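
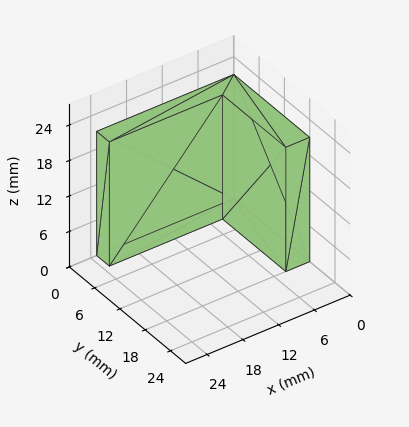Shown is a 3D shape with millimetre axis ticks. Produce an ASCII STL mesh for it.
Reading the render: the shape is an L-shaped prism: outer 23 × 18 mm, arm thicknesses ≈ 3 mm (horizontal) and 4 mm (vertical), extruded 21 mm in z (dimensions read to the nearest mm from the axis ticks). For the STL, each face is triangulated and given an outward normal.

solid part
  facet normal 0.0000 0.0000 -1.0000
    outer loop
      vertex 23.0 3.0 0.0
      vertex 23.0 0.0 0.0
      vertex 0.0 0.0 0.0
    endloop
  endfacet
  facet normal 0.0000 0.0000 -1.0000
    outer loop
      vertex 4.0 3.0 0.0
      vertex 23.0 3.0 0.0
      vertex 0.0 0.0 0.0
    endloop
  endfacet
  facet normal 0.0000 0.0000 -1.0000
    outer loop
      vertex 4.0 18.0 0.0
      vertex 4.0 3.0 0.0
      vertex 0.0 0.0 0.0
    endloop
  endfacet
  facet normal 0.0000 0.0000 -1.0000
    outer loop
      vertex 0.0 18.0 0.0
      vertex 4.0 18.0 0.0
      vertex 0.0 0.0 0.0
    endloop
  endfacet
  facet normal 0.0000 0.0000 1.0000
    outer loop
      vertex 0.0 0.0 21.0
      vertex 23.0 0.0 21.0
      vertex 23.0 3.0 21.0
    endloop
  endfacet
  facet normal 0.0000 0.0000 1.0000
    outer loop
      vertex 0.0 0.0 21.0
      vertex 23.0 3.0 21.0
      vertex 4.0 3.0 21.0
    endloop
  endfacet
  facet normal 0.0000 0.0000 1.0000
    outer loop
      vertex 0.0 0.0 21.0
      vertex 4.0 3.0 21.0
      vertex 4.0 18.0 21.0
    endloop
  endfacet
  facet normal 0.0000 0.0000 1.0000
    outer loop
      vertex 0.0 0.0 21.0
      vertex 4.0 18.0 21.0
      vertex 0.0 18.0 21.0
    endloop
  endfacet
  facet normal 0.0000 -1.0000 0.0000
    outer loop
      vertex 0.0 0.0 0.0
      vertex 23.0 0.0 0.0
      vertex 23.0 0.0 21.0
    endloop
  endfacet
  facet normal 0.0000 -1.0000 0.0000
    outer loop
      vertex 0.0 0.0 0.0
      vertex 23.0 0.0 21.0
      vertex 0.0 0.0 21.0
    endloop
  endfacet
  facet normal 1.0000 0.0000 0.0000
    outer loop
      vertex 23.0 0.0 0.0
      vertex 23.0 3.0 0.0
      vertex 23.0 3.0 21.0
    endloop
  endfacet
  facet normal 1.0000 0.0000 0.0000
    outer loop
      vertex 23.0 0.0 0.0
      vertex 23.0 3.0 21.0
      vertex 23.0 0.0 21.0
    endloop
  endfacet
  facet normal 0.0000 1.0000 0.0000
    outer loop
      vertex 23.0 3.0 0.0
      vertex 4.0 3.0 0.0
      vertex 4.0 3.0 21.0
    endloop
  endfacet
  facet normal 0.0000 1.0000 0.0000
    outer loop
      vertex 23.0 3.0 0.0
      vertex 4.0 3.0 21.0
      vertex 23.0 3.0 21.0
    endloop
  endfacet
  facet normal 1.0000 0.0000 0.0000
    outer loop
      vertex 4.0 3.0 0.0
      vertex 4.0 18.0 0.0
      vertex 4.0 18.0 21.0
    endloop
  endfacet
  facet normal 1.0000 0.0000 0.0000
    outer loop
      vertex 4.0 3.0 0.0
      vertex 4.0 18.0 21.0
      vertex 4.0 3.0 21.0
    endloop
  endfacet
  facet normal 0.0000 1.0000 0.0000
    outer loop
      vertex 4.0 18.0 0.0
      vertex 0.0 18.0 0.0
      vertex 0.0 18.0 21.0
    endloop
  endfacet
  facet normal 0.0000 1.0000 0.0000
    outer loop
      vertex 4.0 18.0 0.0
      vertex 0.0 18.0 21.0
      vertex 4.0 18.0 21.0
    endloop
  endfacet
  facet normal -1.0000 0.0000 0.0000
    outer loop
      vertex 0.0 18.0 0.0
      vertex 0.0 0.0 0.0
      vertex 0.0 0.0 21.0
    endloop
  endfacet
  facet normal -1.0000 0.0000 0.0000
    outer loop
      vertex 0.0 18.0 0.0
      vertex 0.0 0.0 21.0
      vertex 0.0 18.0 21.0
    endloop
  endfacet
endsolid part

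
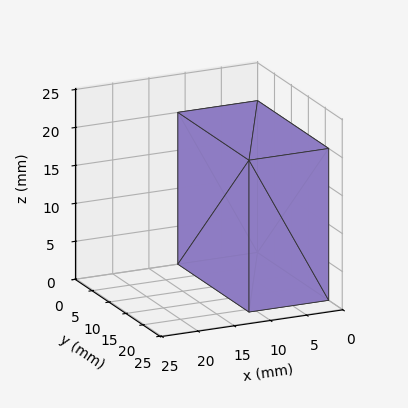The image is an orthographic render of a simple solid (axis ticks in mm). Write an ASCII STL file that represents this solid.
Reading the render: the shape is a rectangular box, roughly 11 × 21 mm footprint and 20 mm tall (dimensions read to the nearest mm from the axis ticks). For the STL, each face is triangulated and given an outward normal.

solid part
  facet normal 0.0000 0.0000 -1.0000
    outer loop
      vertex 11.000 21.000 0.000
      vertex 11.000 0.000 0.000
      vertex 0.000 0.000 0.000
    endloop
  endfacet
  facet normal 0.0000 0.0000 -1.0000
    outer loop
      vertex 0.000 21.000 0.000
      vertex 11.000 21.000 0.000
      vertex 0.000 0.000 0.000
    endloop
  endfacet
  facet normal 0.0000 0.0000 1.0000
    outer loop
      vertex 0.000 0.000 20.000
      vertex 11.000 0.000 20.000
      vertex 11.000 21.000 20.000
    endloop
  endfacet
  facet normal 0.0000 0.0000 1.0000
    outer loop
      vertex 0.000 0.000 20.000
      vertex 11.000 21.000 20.000
      vertex 0.000 21.000 20.000
    endloop
  endfacet
  facet normal 0.0000 -1.0000 0.0000
    outer loop
      vertex 0.000 0.000 0.000
      vertex 11.000 0.000 0.000
      vertex 11.000 0.000 20.000
    endloop
  endfacet
  facet normal 0.0000 -1.0000 0.0000
    outer loop
      vertex 0.000 0.000 0.000
      vertex 11.000 0.000 20.000
      vertex 0.000 0.000 20.000
    endloop
  endfacet
  facet normal 0.0000 1.0000 0.0000
    outer loop
      vertex 11.000 21.000 20.000
      vertex 11.000 21.000 0.000
      vertex 0.000 21.000 0.000
    endloop
  endfacet
  facet normal 0.0000 1.0000 0.0000
    outer loop
      vertex 0.000 21.000 20.000
      vertex 11.000 21.000 20.000
      vertex 0.000 21.000 0.000
    endloop
  endfacet
  facet normal -1.0000 0.0000 0.0000
    outer loop
      vertex 0.000 21.000 20.000
      vertex 0.000 21.000 0.000
      vertex 0.000 0.000 0.000
    endloop
  endfacet
  facet normal -1.0000 0.0000 0.0000
    outer loop
      vertex 0.000 0.000 20.000
      vertex 0.000 21.000 20.000
      vertex 0.000 0.000 0.000
    endloop
  endfacet
  facet normal 1.0000 0.0000 0.0000
    outer loop
      vertex 11.000 0.000 0.000
      vertex 11.000 21.000 0.000
      vertex 11.000 21.000 20.000
    endloop
  endfacet
  facet normal 1.0000 0.0000 0.0000
    outer loop
      vertex 11.000 0.000 0.000
      vertex 11.000 21.000 20.000
      vertex 11.000 0.000 20.000
    endloop
  endfacet
endsolid part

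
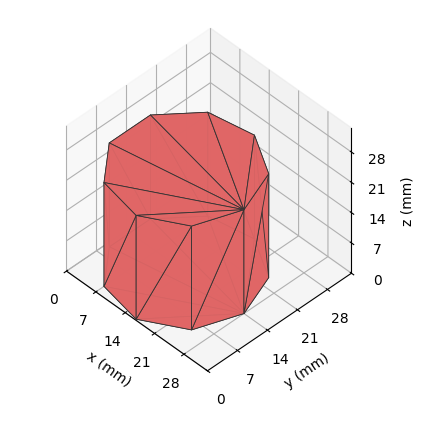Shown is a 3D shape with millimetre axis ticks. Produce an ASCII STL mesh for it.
Reading the render: the shape is a regular 9-sided prism (a cylinder approximated with 9 flat sides), circumscribed radius ≈ 14 mm, height ≈ 24 mm (dimensions read to the nearest mm from the axis ticks). For the STL, each face is triangulated and given an outward normal.

solid part
  facet normal 0.0000 0.0000 -1.0000
    outer loop
      vertex 16.4 27.8 0.0
      vertex 24.7 23.0 0.0
      vertex 28.0 14.0 0.0
    endloop
  endfacet
  facet normal 0.0000 0.0000 -1.0000
    outer loop
      vertex 7.0 26.1 0.0
      vertex 16.4 27.8 0.0
      vertex 28.0 14.0 0.0
    endloop
  endfacet
  facet normal 0.0000 0.0000 -1.0000
    outer loop
      vertex 0.8 18.8 0.0
      vertex 7.0 26.1 0.0
      vertex 28.0 14.0 0.0
    endloop
  endfacet
  facet normal 0.0000 0.0000 -1.0000
    outer loop
      vertex 0.8 9.2 0.0
      vertex 0.8 18.8 0.0
      vertex 28.0 14.0 0.0
    endloop
  endfacet
  facet normal 0.0000 0.0000 -1.0000
    outer loop
      vertex 7.0 1.9 0.0
      vertex 0.8 9.2 0.0
      vertex 28.0 14.0 0.0
    endloop
  endfacet
  facet normal 0.0000 0.0000 -1.0000
    outer loop
      vertex 16.4 0.2 0.0
      vertex 7.0 1.9 0.0
      vertex 28.0 14.0 0.0
    endloop
  endfacet
  facet normal 0.0000 0.0000 -1.0000
    outer loop
      vertex 24.7 5.0 0.0
      vertex 16.4 0.2 0.0
      vertex 28.0 14.0 0.0
    endloop
  endfacet
  facet normal 0.0000 0.0000 1.0000
    outer loop
      vertex 28.0 14.0 24.0
      vertex 24.7 23.0 24.0
      vertex 16.4 27.8 24.0
    endloop
  endfacet
  facet normal 0.0000 0.0000 1.0000
    outer loop
      vertex 28.0 14.0 24.0
      vertex 16.4 27.8 24.0
      vertex 7.0 26.1 24.0
    endloop
  endfacet
  facet normal 0.0000 0.0000 1.0000
    outer loop
      vertex 28.0 14.0 24.0
      vertex 7.0 26.1 24.0
      vertex 0.8 18.8 24.0
    endloop
  endfacet
  facet normal 0.0000 0.0000 1.0000
    outer loop
      vertex 28.0 14.0 24.0
      vertex 0.8 18.8 24.0
      vertex 0.8 9.2 24.0
    endloop
  endfacet
  facet normal 0.0000 0.0000 1.0000
    outer loop
      vertex 28.0 14.0 24.0
      vertex 0.8 9.2 24.0
      vertex 7.0 1.9 24.0
    endloop
  endfacet
  facet normal 0.0000 0.0000 1.0000
    outer loop
      vertex 28.0 14.0 24.0
      vertex 7.0 1.9 24.0
      vertex 16.4 0.2 24.0
    endloop
  endfacet
  facet normal 0.0000 0.0000 1.0000
    outer loop
      vertex 28.0 14.0 24.0
      vertex 16.4 0.2 24.0
      vertex 24.7 5.0 24.0
    endloop
  endfacet
  facet normal 0.9389 0.3443 0.0000
    outer loop
      vertex 28.0 14.0 0.0
      vertex 24.7 23.0 0.0
      vertex 24.7 23.0 24.0
    endloop
  endfacet
  facet normal 0.9389 0.3443 0.0000
    outer loop
      vertex 28.0 14.0 0.0
      vertex 24.7 23.0 24.0
      vertex 28.0 14.0 24.0
    endloop
  endfacet
  facet normal 0.5006 0.8657 0.0000
    outer loop
      vertex 24.7 23.0 0.0
      vertex 16.4 27.8 0.0
      vertex 16.4 27.8 24.0
    endloop
  endfacet
  facet normal 0.5006 0.8657 0.0000
    outer loop
      vertex 24.7 23.0 0.0
      vertex 16.4 27.8 24.0
      vertex 24.7 23.0 24.0
    endloop
  endfacet
  facet normal -0.1780 0.9840 0.0000
    outer loop
      vertex 16.4 27.8 0.0
      vertex 7.0 26.1 0.0
      vertex 7.0 26.1 24.0
    endloop
  endfacet
  facet normal -0.1780 0.9840 0.0000
    outer loop
      vertex 16.4 27.8 0.0
      vertex 7.0 26.1 24.0
      vertex 16.4 27.8 24.0
    endloop
  endfacet
  facet normal -0.7622 0.6473 0.0000
    outer loop
      vertex 7.0 26.1 0.0
      vertex 0.8 18.8 0.0
      vertex 0.8 18.8 24.0
    endloop
  endfacet
  facet normal -0.7622 0.6473 0.0000
    outer loop
      vertex 7.0 26.1 0.0
      vertex 0.8 18.8 24.0
      vertex 7.0 26.1 24.0
    endloop
  endfacet
  facet normal -1.0000 0.0000 0.0000
    outer loop
      vertex 0.8 18.8 0.0
      vertex 0.8 9.2 0.0
      vertex 0.8 9.2 24.0
    endloop
  endfacet
  facet normal -1.0000 0.0000 0.0000
    outer loop
      vertex 0.8 18.8 0.0
      vertex 0.8 9.2 24.0
      vertex 0.8 18.8 24.0
    endloop
  endfacet
  facet normal -0.7622 -0.6473 0.0000
    outer loop
      vertex 0.8 9.2 0.0
      vertex 7.0 1.9 0.0
      vertex 7.0 1.9 24.0
    endloop
  endfacet
  facet normal -0.7622 -0.6473 0.0000
    outer loop
      vertex 0.8 9.2 0.0
      vertex 7.0 1.9 24.0
      vertex 0.8 9.2 24.0
    endloop
  endfacet
  facet normal -0.1780 -0.9840 0.0000
    outer loop
      vertex 7.0 1.9 0.0
      vertex 16.4 0.2 0.0
      vertex 16.4 0.2 24.0
    endloop
  endfacet
  facet normal -0.1780 -0.9840 0.0000
    outer loop
      vertex 7.0 1.9 0.0
      vertex 16.4 0.2 24.0
      vertex 7.0 1.9 24.0
    endloop
  endfacet
  facet normal 0.5006 -0.8657 0.0000
    outer loop
      vertex 16.4 0.2 0.0
      vertex 24.7 5.0 0.0
      vertex 24.7 5.0 24.0
    endloop
  endfacet
  facet normal 0.5006 -0.8657 0.0000
    outer loop
      vertex 16.4 0.2 0.0
      vertex 24.7 5.0 24.0
      vertex 16.4 0.2 24.0
    endloop
  endfacet
  facet normal 0.9389 -0.3443 0.0000
    outer loop
      vertex 24.7 5.0 0.0
      vertex 28.0 14.0 0.0
      vertex 28.0 14.0 24.0
    endloop
  endfacet
  facet normal 0.9389 -0.3443 0.0000
    outer loop
      vertex 24.7 5.0 0.0
      vertex 28.0 14.0 24.0
      vertex 24.7 5.0 24.0
    endloop
  endfacet
endsolid part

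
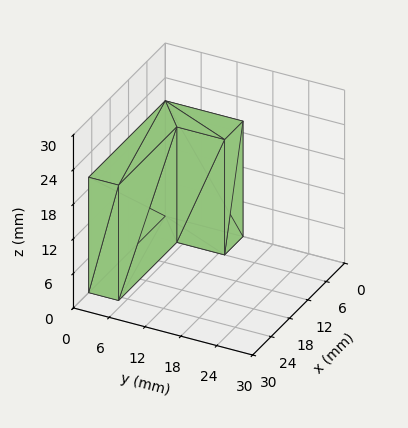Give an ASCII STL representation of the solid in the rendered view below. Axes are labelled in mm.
Reading the render: the shape is an L-shaped prism: outer 25 × 13 mm, arm thicknesses ≈ 5 mm (horizontal) and 6 mm (vertical), extruded 20 mm in z (dimensions read to the nearest mm from the axis ticks). For the STL, each face is triangulated and given an outward normal.

solid part
  facet normal 0.0000 0.0000 -1.0000
    outer loop
      vertex 25.00 5.00 0.00
      vertex 25.00 0.00 0.00
      vertex 0.00 0.00 0.00
    endloop
  endfacet
  facet normal 0.0000 0.0000 -1.0000
    outer loop
      vertex 6.00 5.00 0.00
      vertex 25.00 5.00 0.00
      vertex 0.00 0.00 0.00
    endloop
  endfacet
  facet normal 0.0000 0.0000 -1.0000
    outer loop
      vertex 6.00 13.00 0.00
      vertex 6.00 5.00 0.00
      vertex 0.00 0.00 0.00
    endloop
  endfacet
  facet normal 0.0000 0.0000 -1.0000
    outer loop
      vertex 0.00 13.00 0.00
      vertex 6.00 13.00 0.00
      vertex 0.00 0.00 0.00
    endloop
  endfacet
  facet normal 0.0000 0.0000 1.0000
    outer loop
      vertex 0.00 0.00 20.00
      vertex 25.00 0.00 20.00
      vertex 25.00 5.00 20.00
    endloop
  endfacet
  facet normal 0.0000 0.0000 1.0000
    outer loop
      vertex 0.00 0.00 20.00
      vertex 25.00 5.00 20.00
      vertex 6.00 5.00 20.00
    endloop
  endfacet
  facet normal 0.0000 0.0000 1.0000
    outer loop
      vertex 0.00 0.00 20.00
      vertex 6.00 5.00 20.00
      vertex 6.00 13.00 20.00
    endloop
  endfacet
  facet normal 0.0000 0.0000 1.0000
    outer loop
      vertex 0.00 0.00 20.00
      vertex 6.00 13.00 20.00
      vertex 0.00 13.00 20.00
    endloop
  endfacet
  facet normal 0.0000 -1.0000 0.0000
    outer loop
      vertex 0.00 0.00 0.00
      vertex 25.00 0.00 0.00
      vertex 25.00 0.00 20.00
    endloop
  endfacet
  facet normal 0.0000 -1.0000 0.0000
    outer loop
      vertex 0.00 0.00 0.00
      vertex 25.00 0.00 20.00
      vertex 0.00 0.00 20.00
    endloop
  endfacet
  facet normal 1.0000 0.0000 0.0000
    outer loop
      vertex 25.00 0.00 0.00
      vertex 25.00 5.00 0.00
      vertex 25.00 5.00 20.00
    endloop
  endfacet
  facet normal 1.0000 0.0000 0.0000
    outer loop
      vertex 25.00 0.00 0.00
      vertex 25.00 5.00 20.00
      vertex 25.00 0.00 20.00
    endloop
  endfacet
  facet normal 0.0000 1.0000 0.0000
    outer loop
      vertex 25.00 5.00 0.00
      vertex 6.00 5.00 0.00
      vertex 6.00 5.00 20.00
    endloop
  endfacet
  facet normal 0.0000 1.0000 0.0000
    outer loop
      vertex 25.00 5.00 0.00
      vertex 6.00 5.00 20.00
      vertex 25.00 5.00 20.00
    endloop
  endfacet
  facet normal 1.0000 0.0000 0.0000
    outer loop
      vertex 6.00 5.00 0.00
      vertex 6.00 13.00 0.00
      vertex 6.00 13.00 20.00
    endloop
  endfacet
  facet normal 1.0000 0.0000 0.0000
    outer loop
      vertex 6.00 5.00 0.00
      vertex 6.00 13.00 20.00
      vertex 6.00 5.00 20.00
    endloop
  endfacet
  facet normal 0.0000 1.0000 0.0000
    outer loop
      vertex 6.00 13.00 0.00
      vertex 0.00 13.00 0.00
      vertex 0.00 13.00 20.00
    endloop
  endfacet
  facet normal 0.0000 1.0000 0.0000
    outer loop
      vertex 6.00 13.00 0.00
      vertex 0.00 13.00 20.00
      vertex 6.00 13.00 20.00
    endloop
  endfacet
  facet normal -1.0000 0.0000 0.0000
    outer loop
      vertex 0.00 13.00 0.00
      vertex 0.00 0.00 0.00
      vertex 0.00 0.00 20.00
    endloop
  endfacet
  facet normal -1.0000 0.0000 0.0000
    outer loop
      vertex 0.00 13.00 0.00
      vertex 0.00 0.00 20.00
      vertex 0.00 13.00 20.00
    endloop
  endfacet
endsolid part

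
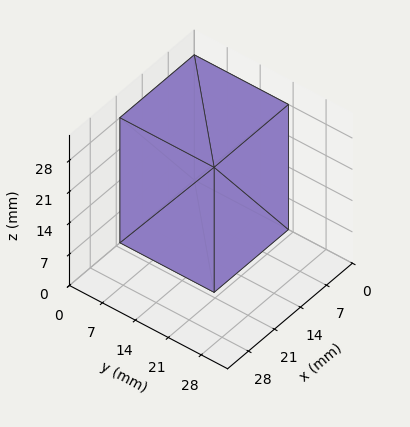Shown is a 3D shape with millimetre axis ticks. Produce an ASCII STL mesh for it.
Reading the render: the shape is a rectangular box, roughly 20 × 20 mm footprint and 28 mm tall (dimensions read to the nearest mm from the axis ticks). For the STL, each face is triangulated and given an outward normal.

solid part
  facet normal 0.0000 0.0000 -1.0000
    outer loop
      vertex 20.00 20.00 0.00
      vertex 20.00 0.00 0.00
      vertex 0.00 0.00 0.00
    endloop
  endfacet
  facet normal 0.0000 0.0000 -1.0000
    outer loop
      vertex 0.00 20.00 0.00
      vertex 20.00 20.00 0.00
      vertex 0.00 0.00 0.00
    endloop
  endfacet
  facet normal 0.0000 0.0000 1.0000
    outer loop
      vertex 0.00 0.00 28.00
      vertex 20.00 0.00 28.00
      vertex 20.00 20.00 28.00
    endloop
  endfacet
  facet normal 0.0000 0.0000 1.0000
    outer loop
      vertex 0.00 0.00 28.00
      vertex 20.00 20.00 28.00
      vertex 0.00 20.00 28.00
    endloop
  endfacet
  facet normal 0.0000 -1.0000 0.0000
    outer loop
      vertex 0.00 0.00 0.00
      vertex 20.00 0.00 0.00
      vertex 20.00 0.00 28.00
    endloop
  endfacet
  facet normal 0.0000 -1.0000 0.0000
    outer loop
      vertex 0.00 0.00 0.00
      vertex 20.00 0.00 28.00
      vertex 0.00 0.00 28.00
    endloop
  endfacet
  facet normal 0.0000 1.0000 0.0000
    outer loop
      vertex 20.00 20.00 28.00
      vertex 20.00 20.00 0.00
      vertex 0.00 20.00 0.00
    endloop
  endfacet
  facet normal 0.0000 1.0000 0.0000
    outer loop
      vertex 0.00 20.00 28.00
      vertex 20.00 20.00 28.00
      vertex 0.00 20.00 0.00
    endloop
  endfacet
  facet normal -1.0000 0.0000 0.0000
    outer loop
      vertex 0.00 20.00 28.00
      vertex 0.00 20.00 0.00
      vertex 0.00 0.00 0.00
    endloop
  endfacet
  facet normal -1.0000 0.0000 0.0000
    outer loop
      vertex 0.00 0.00 28.00
      vertex 0.00 20.00 28.00
      vertex 0.00 0.00 0.00
    endloop
  endfacet
  facet normal 1.0000 0.0000 0.0000
    outer loop
      vertex 20.00 0.00 0.00
      vertex 20.00 20.00 0.00
      vertex 20.00 20.00 28.00
    endloop
  endfacet
  facet normal 1.0000 0.0000 0.0000
    outer loop
      vertex 20.00 0.00 0.00
      vertex 20.00 20.00 28.00
      vertex 20.00 0.00 28.00
    endloop
  endfacet
endsolid part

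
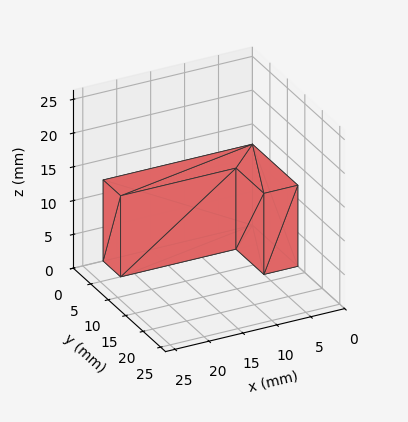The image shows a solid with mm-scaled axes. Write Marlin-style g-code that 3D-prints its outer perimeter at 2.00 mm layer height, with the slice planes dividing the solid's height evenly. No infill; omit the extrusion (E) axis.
Reading the render: the shape is an L-shaped prism: outer 22 × 13 mm, arm thicknesses ≈ 5 mm (horizontal) and 5 mm (vertical), extruded 12 mm in z (dimensions read to the nearest mm from the axis ticks). For the g-code, the solid's height is divided into equal slices at the stated Δz and each level perimeter traced with G1 moves after a G0 lift.

; perimeter-only toolpath
G21 ; units = mm
G90 ; absolute positioning
G28 ; home
; layer 1
G0 Z2.00
G0 X0.00 Y0.00
G1 X22.00 Y0.00
G1 X22.00 Y5.00
G1 X5.00 Y5.00
G1 X5.00 Y13.00
G1 X0.00 Y13.00
G1 X0.00 Y0.00
; layer 2
G0 Z4.00
G0 X0.00 Y0.00
G1 X22.00 Y0.00
G1 X22.00 Y5.00
G1 X5.00 Y5.00
G1 X5.00 Y13.00
G1 X0.00 Y13.00
G1 X0.00 Y0.00
; layer 3
G0 Z6.00
G0 X0.00 Y0.00
G1 X22.00 Y0.00
G1 X22.00 Y5.00
G1 X5.00 Y5.00
G1 X5.00 Y13.00
G1 X0.00 Y13.00
G1 X0.00 Y0.00
; layer 4
G0 Z8.00
G0 X0.00 Y0.00
G1 X22.00 Y0.00
G1 X22.00 Y5.00
G1 X5.00 Y5.00
G1 X5.00 Y13.00
G1 X0.00 Y13.00
G1 X0.00 Y0.00
; layer 5
G0 Z10.00
G0 X0.00 Y0.00
G1 X22.00 Y0.00
G1 X22.00 Y5.00
G1 X5.00 Y5.00
G1 X5.00 Y13.00
G1 X0.00 Y13.00
G1 X0.00 Y0.00
; layer 6
G0 Z12.00
G0 X0.00 Y0.00
G1 X22.00 Y0.00
G1 X22.00 Y5.00
G1 X5.00 Y5.00
G1 X5.00 Y13.00
G1 X0.00 Y13.00
G1 X0.00 Y0.00
M2 ; end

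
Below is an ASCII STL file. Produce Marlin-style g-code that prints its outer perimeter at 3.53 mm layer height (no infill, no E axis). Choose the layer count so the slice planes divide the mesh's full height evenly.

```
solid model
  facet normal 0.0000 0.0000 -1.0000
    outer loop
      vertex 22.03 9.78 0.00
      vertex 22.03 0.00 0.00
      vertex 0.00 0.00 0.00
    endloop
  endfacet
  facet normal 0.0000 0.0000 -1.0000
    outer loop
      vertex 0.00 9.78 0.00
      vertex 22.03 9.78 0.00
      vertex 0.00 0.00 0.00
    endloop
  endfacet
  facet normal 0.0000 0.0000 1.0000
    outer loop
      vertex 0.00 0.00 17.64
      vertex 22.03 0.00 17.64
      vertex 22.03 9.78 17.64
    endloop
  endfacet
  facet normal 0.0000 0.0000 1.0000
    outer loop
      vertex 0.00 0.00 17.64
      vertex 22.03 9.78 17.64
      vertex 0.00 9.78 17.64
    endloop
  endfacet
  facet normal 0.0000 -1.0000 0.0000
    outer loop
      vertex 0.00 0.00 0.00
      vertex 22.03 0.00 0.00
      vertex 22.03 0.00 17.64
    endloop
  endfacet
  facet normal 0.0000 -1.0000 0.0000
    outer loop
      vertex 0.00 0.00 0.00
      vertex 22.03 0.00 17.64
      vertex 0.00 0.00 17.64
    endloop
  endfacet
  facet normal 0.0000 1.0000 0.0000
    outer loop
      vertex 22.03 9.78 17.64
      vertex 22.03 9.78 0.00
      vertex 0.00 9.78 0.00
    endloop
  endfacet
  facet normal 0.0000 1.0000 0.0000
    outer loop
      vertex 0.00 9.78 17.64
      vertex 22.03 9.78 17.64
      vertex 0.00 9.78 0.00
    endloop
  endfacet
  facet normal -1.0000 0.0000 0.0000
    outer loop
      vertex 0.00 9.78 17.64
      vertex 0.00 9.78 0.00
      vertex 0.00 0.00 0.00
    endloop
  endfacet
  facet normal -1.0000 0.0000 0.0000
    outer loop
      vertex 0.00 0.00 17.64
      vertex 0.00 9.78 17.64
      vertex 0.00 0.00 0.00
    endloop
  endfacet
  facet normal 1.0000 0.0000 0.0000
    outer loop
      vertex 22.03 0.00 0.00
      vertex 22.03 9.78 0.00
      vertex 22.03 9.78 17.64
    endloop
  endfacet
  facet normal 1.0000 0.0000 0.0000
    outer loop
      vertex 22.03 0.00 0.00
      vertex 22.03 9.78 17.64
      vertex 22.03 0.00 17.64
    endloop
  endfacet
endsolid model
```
; perimeter-only toolpath
G21 ; units = mm
G90 ; absolute positioning
G28 ; home
; layer 1
G0 Z3.53
G0 X0.00 Y0.00
G1 X22.03 Y0.00
G1 X22.03 Y9.78
G1 X0.00 Y9.78
G1 X0.00 Y0.00
; layer 2
G0 Z7.06
G0 X0.00 Y0.00
G1 X22.03 Y0.00
G1 X22.03 Y9.78
G1 X0.00 Y9.78
G1 X0.00 Y0.00
; layer 3
G0 Z10.58
G0 X0.00 Y0.00
G1 X22.03 Y0.00
G1 X22.03 Y9.78
G1 X0.00 Y9.78
G1 X0.00 Y0.00
; layer 4
G0 Z14.11
G0 X0.00 Y0.00
G1 X22.03 Y0.00
G1 X22.03 Y9.78
G1 X0.00 Y9.78
G1 X0.00 Y0.00
; layer 5
G0 Z17.64
G0 X0.00 Y0.00
G1 X22.03 Y0.00
G1 X22.03 Y9.78
G1 X0.00 Y9.78
G1 X0.00 Y0.00
M2 ; end

The solid is a rectangular box, roughly 22 × 9.78 mm footprint and 17.6 mm tall. Slicing at Δz = 3.53 mm — 5 equal slices spanning the solid's height, so layer i sits at z = i·h/5 — gives 5 non-empty perimeters. Each is a 4-segment closed polygon; G0 lifts to the layer z and rapids to the start vertex, then G1 traces the edges.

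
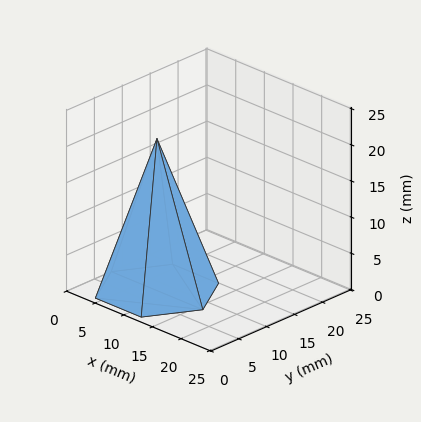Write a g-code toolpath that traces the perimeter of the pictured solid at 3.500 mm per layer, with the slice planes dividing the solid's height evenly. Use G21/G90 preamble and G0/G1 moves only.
Reading the render: the shape is a regular 6-sided pyramid, base circumscribed radius ≈ 8 mm, apex at z ≈ 21 mm (dimensions read to the nearest mm from the axis ticks). For the g-code, the solid's height is divided into equal slices at the stated Δz and each level perimeter traced with G1 moves after a G0 lift.

; perimeter-only toolpath
G21 ; units = mm
G90 ; absolute positioning
G28 ; home
; layer 1
G0 Z3.500
G0 X14.667 Y8.000
G1 X11.333 Y13.773
G1 X4.667 Y13.773
G1 X1.333 Y8.000
G1 X4.667 Y2.227
G1 X11.333 Y2.227
G1 X14.667 Y8.000
; layer 2
G0 Z7.000
G0 X13.333 Y8.000
G1 X10.667 Y12.619
G1 X5.333 Y12.619
G1 X2.667 Y8.000
G1 X5.333 Y3.381
G1 X10.667 Y3.381
G1 X13.333 Y8.000
; layer 3
G0 Z10.500
G0 X12.000 Y8.000
G1 X10.000 Y11.464
G1 X6.000 Y11.464
G1 X4.000 Y8.000
G1 X6.000 Y4.536
G1 X10.000 Y4.536
G1 X12.000 Y8.000
; layer 4
G0 Z14.000
G0 X10.667 Y8.000
G1 X9.333 Y10.309
G1 X6.667 Y10.309
G1 X5.333 Y8.000
G1 X6.667 Y5.691
G1 X9.333 Y5.691
G1 X10.667 Y8.000
; layer 5
G0 Z17.500
G0 X9.333 Y8.000
G1 X8.667 Y9.155
G1 X7.333 Y9.155
G1 X6.667 Y8.000
G1 X7.333 Y6.845
G1 X8.667 Y6.845
G1 X9.333 Y8.000
M2 ; end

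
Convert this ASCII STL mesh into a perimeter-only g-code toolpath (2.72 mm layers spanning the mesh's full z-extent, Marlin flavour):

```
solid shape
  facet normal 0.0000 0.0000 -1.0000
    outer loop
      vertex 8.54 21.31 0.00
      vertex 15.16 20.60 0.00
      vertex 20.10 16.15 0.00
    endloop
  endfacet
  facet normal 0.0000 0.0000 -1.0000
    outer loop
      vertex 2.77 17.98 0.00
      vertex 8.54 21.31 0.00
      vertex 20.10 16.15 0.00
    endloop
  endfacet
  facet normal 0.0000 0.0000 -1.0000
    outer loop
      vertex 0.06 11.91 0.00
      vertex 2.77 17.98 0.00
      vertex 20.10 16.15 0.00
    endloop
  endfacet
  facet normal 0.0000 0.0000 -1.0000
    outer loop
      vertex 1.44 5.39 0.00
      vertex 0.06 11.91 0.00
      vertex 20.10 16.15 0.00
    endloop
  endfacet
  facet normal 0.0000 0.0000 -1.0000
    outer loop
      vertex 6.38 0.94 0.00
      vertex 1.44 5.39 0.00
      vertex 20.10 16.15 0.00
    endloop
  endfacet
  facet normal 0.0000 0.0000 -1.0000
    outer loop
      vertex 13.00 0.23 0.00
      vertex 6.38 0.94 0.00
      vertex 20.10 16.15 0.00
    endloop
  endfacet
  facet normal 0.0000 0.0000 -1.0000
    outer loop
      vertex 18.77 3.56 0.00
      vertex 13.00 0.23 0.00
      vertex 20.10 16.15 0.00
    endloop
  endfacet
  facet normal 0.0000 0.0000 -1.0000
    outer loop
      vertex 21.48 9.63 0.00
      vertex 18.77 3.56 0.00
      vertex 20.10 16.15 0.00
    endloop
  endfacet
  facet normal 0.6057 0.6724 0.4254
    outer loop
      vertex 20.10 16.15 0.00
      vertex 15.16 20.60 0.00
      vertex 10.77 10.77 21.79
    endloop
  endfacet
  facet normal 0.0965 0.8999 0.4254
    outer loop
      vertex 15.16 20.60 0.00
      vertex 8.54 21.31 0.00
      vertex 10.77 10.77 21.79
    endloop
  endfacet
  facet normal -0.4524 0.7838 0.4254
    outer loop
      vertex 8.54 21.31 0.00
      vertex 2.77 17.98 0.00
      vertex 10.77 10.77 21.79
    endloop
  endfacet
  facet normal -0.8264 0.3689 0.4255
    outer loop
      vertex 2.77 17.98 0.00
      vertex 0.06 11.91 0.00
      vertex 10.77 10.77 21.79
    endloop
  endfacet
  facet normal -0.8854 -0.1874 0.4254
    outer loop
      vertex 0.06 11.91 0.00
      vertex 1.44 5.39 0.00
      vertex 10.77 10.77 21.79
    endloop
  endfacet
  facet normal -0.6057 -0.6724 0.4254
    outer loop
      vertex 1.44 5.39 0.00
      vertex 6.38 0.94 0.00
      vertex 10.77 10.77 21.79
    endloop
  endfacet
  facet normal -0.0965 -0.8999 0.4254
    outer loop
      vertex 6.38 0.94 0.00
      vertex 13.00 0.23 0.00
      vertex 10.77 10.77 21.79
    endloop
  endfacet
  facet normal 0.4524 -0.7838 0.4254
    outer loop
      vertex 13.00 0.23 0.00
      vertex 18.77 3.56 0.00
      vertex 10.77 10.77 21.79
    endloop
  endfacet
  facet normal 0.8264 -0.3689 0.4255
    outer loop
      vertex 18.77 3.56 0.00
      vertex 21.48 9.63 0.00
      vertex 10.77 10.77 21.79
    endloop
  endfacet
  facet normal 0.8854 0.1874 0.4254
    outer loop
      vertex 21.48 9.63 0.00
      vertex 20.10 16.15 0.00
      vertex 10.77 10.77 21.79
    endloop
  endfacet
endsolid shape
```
; perimeter-only toolpath
G21 ; units = mm
G90 ; absolute positioning
G28 ; home
; layer 1
G0 Z2.72
G0 X18.93 Y15.48
G1 X14.61 Y19.37
G1 X8.82 Y19.99
G1 X3.77 Y17.08
G1 X1.40 Y11.77
G1 X2.61 Y6.06
G1 X6.93 Y2.17
G1 X12.72 Y1.55
G1 X17.77 Y4.46
G1 X20.14 Y9.77
G1 X18.93 Y15.48
; layer 2
G0 Z5.45
G0 X17.77 Y14.80
G1 X14.06 Y18.14
G1 X9.10 Y18.67
G1 X4.77 Y16.18
G1 X2.74 Y11.62
G1 X3.77 Y6.73
G1 X7.48 Y3.40
G1 X12.44 Y2.86
G1 X16.77 Y5.36
G1 X18.80 Y9.91
G1 X17.77 Y14.80
; layer 3
G0 Z8.17
G0 X16.60 Y14.13
G1 X13.51 Y16.91
G1 X9.38 Y17.36
G1 X5.77 Y15.28
G1 X4.08 Y11.48
G1 X4.94 Y7.41
G1 X8.03 Y4.63
G1 X12.16 Y4.18
G1 X15.77 Y6.26
G1 X17.46 Y10.06
G1 X16.60 Y14.13
; layer 4
G0 Z10.89
G0 X15.44 Y13.46
G1 X12.96 Y15.69
G1 X9.65 Y16.04
G1 X6.77 Y14.38
G1 X5.42 Y11.34
G1 X6.10 Y8.08
G1 X8.57 Y5.85
G1 X11.88 Y5.50
G1 X14.77 Y7.17
G1 X16.12 Y10.20
G1 X15.44 Y13.46
; layer 5
G0 Z13.62
G0 X14.27 Y12.79
G1 X12.42 Y14.46
G1 X9.93 Y14.72
G1 X7.77 Y13.47
G1 X6.75 Y11.20
G1 X7.27 Y8.75
G1 X9.12 Y7.08
G1 X11.61 Y6.82
G1 X13.77 Y8.07
G1 X14.79 Y10.34
G1 X14.27 Y12.79
; layer 6
G0 Z16.34
G0 X13.10 Y12.11
G1 X11.87 Y13.23
G1 X10.21 Y13.40
G1 X8.77 Y12.57
G1 X8.09 Y11.05
G1 X8.44 Y9.43
G1 X9.67 Y8.31
G1 X11.33 Y8.13
G1 X12.77 Y8.97
G1 X13.45 Y10.48
G1 X13.10 Y12.11
; layer 7
G0 Z19.07
G0 X11.94 Y11.44
G1 X11.32 Y12.00
G1 X10.49 Y12.09
G1 X9.77 Y11.67
G1 X9.43 Y10.91
G1 X9.60 Y10.10
G1 X10.22 Y9.54
G1 X11.05 Y9.45
G1 X11.77 Y9.87
G1 X12.11 Y10.63
G1 X11.94 Y11.44
M2 ; end

The solid is a regular 10-sided pyramid, base circumscribed radius ≈ 10.8 mm, apex at z ≈ 21.8 mm. Slicing at Δz = 2.72 mm — 8 equal slices spanning the solid's height, so layer i sits at z = i·h/8 — gives 7 non-empty perimeters. Each is a 10-segment closed polygon; G0 lifts to the layer z and rapids to the start vertex, then G1 traces the edges. The cross-section shrinks linearly with z (the slice at the apex is degenerate and omitted).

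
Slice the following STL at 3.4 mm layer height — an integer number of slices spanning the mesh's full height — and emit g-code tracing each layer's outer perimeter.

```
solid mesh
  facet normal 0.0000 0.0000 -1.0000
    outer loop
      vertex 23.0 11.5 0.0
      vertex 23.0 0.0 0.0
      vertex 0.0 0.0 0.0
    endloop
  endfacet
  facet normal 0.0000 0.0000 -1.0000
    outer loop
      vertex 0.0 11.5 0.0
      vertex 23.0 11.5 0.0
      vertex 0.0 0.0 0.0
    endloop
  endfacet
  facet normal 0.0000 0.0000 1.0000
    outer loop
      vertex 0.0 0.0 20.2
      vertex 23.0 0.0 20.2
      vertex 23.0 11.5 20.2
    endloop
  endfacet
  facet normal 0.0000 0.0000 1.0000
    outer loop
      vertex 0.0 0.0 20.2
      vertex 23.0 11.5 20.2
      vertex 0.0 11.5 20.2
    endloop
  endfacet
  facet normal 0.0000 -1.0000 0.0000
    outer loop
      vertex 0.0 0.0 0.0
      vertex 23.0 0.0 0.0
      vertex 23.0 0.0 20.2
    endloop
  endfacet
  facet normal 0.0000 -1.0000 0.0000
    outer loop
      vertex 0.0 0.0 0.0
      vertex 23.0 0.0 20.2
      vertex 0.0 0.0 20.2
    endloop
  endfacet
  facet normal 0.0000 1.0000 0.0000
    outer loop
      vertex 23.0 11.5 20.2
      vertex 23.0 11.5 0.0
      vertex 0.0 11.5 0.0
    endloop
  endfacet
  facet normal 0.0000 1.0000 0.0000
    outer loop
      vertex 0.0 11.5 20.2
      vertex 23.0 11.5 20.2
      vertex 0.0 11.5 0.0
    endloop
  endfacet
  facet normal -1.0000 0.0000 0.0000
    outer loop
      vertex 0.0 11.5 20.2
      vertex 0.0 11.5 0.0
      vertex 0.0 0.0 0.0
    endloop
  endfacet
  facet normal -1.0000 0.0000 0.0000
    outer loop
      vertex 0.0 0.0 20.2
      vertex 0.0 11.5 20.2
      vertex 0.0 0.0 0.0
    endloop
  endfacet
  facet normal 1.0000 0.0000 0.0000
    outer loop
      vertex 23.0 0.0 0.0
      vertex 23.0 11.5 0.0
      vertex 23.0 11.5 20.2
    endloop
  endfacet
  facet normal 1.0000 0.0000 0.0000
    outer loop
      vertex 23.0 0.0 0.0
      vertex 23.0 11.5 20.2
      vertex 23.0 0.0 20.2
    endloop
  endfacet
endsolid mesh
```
; perimeter-only toolpath
G21 ; units = mm
G90 ; absolute positioning
G28 ; home
; layer 1
G0 Z3.4
G0 X0.0 Y0.0
G1 X23.0 Y0.0
G1 X23.0 Y11.5
G1 X0.0 Y11.5
G1 X0.0 Y0.0
; layer 2
G0 Z6.7
G0 X0.0 Y0.0
G1 X23.0 Y0.0
G1 X23.0 Y11.5
G1 X0.0 Y11.5
G1 X0.0 Y0.0
; layer 3
G0 Z10.1
G0 X0.0 Y0.0
G1 X23.0 Y0.0
G1 X23.0 Y11.5
G1 X0.0 Y11.5
G1 X0.0 Y0.0
; layer 4
G0 Z13.5
G0 X0.0 Y0.0
G1 X23.0 Y0.0
G1 X23.0 Y11.5
G1 X0.0 Y11.5
G1 X0.0 Y0.0
; layer 5
G0 Z16.8
G0 X0.0 Y0.0
G1 X23.0 Y0.0
G1 X23.0 Y11.5
G1 X0.0 Y11.5
G1 X0.0 Y0.0
; layer 6
G0 Z20.2
G0 X0.0 Y0.0
G1 X23.0 Y0.0
G1 X23.0 Y11.5
G1 X0.0 Y11.5
G1 X0.0 Y0.0
M2 ; end

The solid is a rectangular box, roughly 23 × 11.5 mm footprint and 20.2 mm tall. Slicing at Δz = 3.4 mm — 6 equal slices spanning the solid's height, so layer i sits at z = i·h/6 — gives 6 non-empty perimeters. Each is a 4-segment closed polygon; G0 lifts to the layer z and rapids to the start vertex, then G1 traces the edges.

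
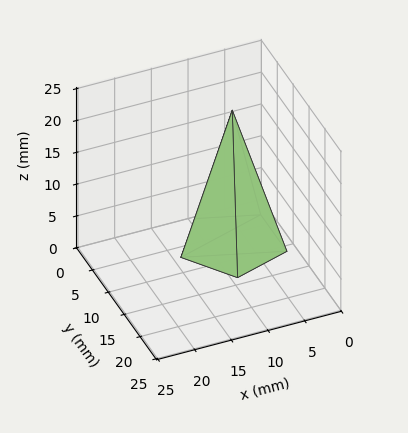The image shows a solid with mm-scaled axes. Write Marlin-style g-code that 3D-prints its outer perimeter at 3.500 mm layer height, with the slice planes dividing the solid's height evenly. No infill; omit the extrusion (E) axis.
Reading the render: the shape is a regular 5-sided pyramid, base circumscribed radius ≈ 7 mm, apex at z ≈ 21 mm (dimensions read to the nearest mm from the axis ticks). For the g-code, the solid's height is divided into equal slices at the stated Δz and each level perimeter traced with G1 moves after a G0 lift.

; perimeter-only toolpath
G21 ; units = mm
G90 ; absolute positioning
G28 ; home
; layer 1
G0 Z3.500
G0 X12.833 Y7.000
G1 X8.803 Y12.547
G1 X2.281 Y10.428
G1 X2.281 Y3.572
G1 X8.803 Y1.452
G1 X12.833 Y7.000
; layer 2
G0 Z7.000
G0 X11.667 Y7.000
G1 X8.442 Y11.438
G1 X3.225 Y9.743
G1 X3.225 Y4.257
G1 X8.442 Y2.562
G1 X11.667 Y7.000
; layer 3
G0 Z10.500
G0 X10.500 Y7.000
G1 X8.082 Y10.329
G1 X4.168 Y9.057
G1 X4.168 Y4.943
G1 X8.082 Y3.671
G1 X10.500 Y7.000
; layer 4
G0 Z14.000
G0 X9.333 Y7.000
G1 X7.721 Y9.219
G1 X5.112 Y8.371
G1 X5.112 Y5.629
G1 X7.721 Y4.781
G1 X9.333 Y7.000
; layer 5
G0 Z17.500
G0 X8.167 Y7.000
G1 X7.361 Y8.110
G1 X6.056 Y7.686
G1 X6.056 Y6.314
G1 X7.361 Y5.891
G1 X8.167 Y7.000
M2 ; end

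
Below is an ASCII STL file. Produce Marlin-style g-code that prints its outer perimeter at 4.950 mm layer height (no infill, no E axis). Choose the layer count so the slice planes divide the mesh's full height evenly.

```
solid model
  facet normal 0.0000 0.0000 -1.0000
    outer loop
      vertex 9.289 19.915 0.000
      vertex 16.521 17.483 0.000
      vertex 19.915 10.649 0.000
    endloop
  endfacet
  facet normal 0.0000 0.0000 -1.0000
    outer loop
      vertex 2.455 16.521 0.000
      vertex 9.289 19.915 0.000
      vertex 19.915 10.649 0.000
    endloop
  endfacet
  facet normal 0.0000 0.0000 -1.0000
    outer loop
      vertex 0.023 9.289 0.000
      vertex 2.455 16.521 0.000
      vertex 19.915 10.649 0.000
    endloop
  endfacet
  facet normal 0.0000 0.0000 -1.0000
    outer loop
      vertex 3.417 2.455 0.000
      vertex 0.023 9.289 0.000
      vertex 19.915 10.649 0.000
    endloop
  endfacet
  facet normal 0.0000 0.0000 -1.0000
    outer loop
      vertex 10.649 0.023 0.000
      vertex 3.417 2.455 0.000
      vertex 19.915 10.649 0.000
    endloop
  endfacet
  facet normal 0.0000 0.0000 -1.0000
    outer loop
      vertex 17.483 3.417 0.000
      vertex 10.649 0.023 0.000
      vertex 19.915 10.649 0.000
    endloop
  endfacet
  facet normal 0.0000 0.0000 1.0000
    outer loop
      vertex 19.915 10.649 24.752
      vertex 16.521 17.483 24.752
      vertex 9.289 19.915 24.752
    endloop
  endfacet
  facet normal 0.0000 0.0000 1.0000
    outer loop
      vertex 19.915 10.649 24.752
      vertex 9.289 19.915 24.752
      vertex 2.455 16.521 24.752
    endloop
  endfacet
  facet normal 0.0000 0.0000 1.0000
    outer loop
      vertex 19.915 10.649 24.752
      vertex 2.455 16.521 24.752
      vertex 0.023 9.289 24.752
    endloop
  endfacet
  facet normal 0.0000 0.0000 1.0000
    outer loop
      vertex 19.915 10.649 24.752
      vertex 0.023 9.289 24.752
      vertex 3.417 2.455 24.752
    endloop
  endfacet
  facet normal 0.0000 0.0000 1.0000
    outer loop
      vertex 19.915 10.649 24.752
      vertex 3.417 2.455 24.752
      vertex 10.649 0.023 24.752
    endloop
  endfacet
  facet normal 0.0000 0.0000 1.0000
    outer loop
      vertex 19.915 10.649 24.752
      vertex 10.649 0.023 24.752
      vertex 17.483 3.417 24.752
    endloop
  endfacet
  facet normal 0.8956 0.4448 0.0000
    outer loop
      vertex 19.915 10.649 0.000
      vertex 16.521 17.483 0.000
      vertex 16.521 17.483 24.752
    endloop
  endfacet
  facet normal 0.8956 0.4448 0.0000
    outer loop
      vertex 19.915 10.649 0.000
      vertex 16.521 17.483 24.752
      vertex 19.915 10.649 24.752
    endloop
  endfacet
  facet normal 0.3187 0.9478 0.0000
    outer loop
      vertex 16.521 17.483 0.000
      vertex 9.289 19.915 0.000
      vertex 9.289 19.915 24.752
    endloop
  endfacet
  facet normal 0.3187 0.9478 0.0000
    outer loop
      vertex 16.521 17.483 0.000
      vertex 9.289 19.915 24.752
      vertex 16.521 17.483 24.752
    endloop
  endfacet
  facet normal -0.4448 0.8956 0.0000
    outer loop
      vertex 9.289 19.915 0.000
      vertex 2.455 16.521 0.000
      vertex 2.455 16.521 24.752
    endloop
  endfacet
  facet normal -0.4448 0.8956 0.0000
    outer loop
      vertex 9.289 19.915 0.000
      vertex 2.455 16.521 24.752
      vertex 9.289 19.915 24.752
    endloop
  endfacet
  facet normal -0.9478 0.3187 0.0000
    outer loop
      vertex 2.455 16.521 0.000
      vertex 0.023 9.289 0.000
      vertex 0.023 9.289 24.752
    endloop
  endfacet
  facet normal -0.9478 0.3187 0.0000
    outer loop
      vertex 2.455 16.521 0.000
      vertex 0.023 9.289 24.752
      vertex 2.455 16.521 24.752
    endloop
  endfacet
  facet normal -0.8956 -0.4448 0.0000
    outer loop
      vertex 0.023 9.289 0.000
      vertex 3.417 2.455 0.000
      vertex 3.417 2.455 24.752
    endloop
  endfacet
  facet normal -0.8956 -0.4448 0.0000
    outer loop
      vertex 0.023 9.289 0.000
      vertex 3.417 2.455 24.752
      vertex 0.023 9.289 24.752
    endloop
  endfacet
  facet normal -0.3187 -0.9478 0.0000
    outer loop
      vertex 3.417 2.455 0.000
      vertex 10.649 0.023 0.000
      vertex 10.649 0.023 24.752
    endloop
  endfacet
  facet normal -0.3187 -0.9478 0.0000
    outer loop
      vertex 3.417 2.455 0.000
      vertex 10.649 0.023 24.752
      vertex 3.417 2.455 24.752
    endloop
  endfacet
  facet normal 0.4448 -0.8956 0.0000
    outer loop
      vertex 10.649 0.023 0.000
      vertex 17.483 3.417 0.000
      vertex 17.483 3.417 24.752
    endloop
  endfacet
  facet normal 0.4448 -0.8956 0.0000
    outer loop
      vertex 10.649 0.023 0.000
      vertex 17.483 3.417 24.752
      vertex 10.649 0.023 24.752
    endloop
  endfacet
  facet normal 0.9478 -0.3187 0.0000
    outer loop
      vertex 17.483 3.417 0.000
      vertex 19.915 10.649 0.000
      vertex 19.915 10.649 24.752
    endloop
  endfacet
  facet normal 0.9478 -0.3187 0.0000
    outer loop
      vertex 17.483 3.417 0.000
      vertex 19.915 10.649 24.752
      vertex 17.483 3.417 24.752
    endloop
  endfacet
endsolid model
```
; perimeter-only toolpath
G21 ; units = mm
G90 ; absolute positioning
G28 ; home
; layer 1
G0 Z4.950
G0 X19.915 Y10.649
G1 X16.521 Y17.483
G1 X9.289 Y19.915
G1 X2.455 Y16.521
G1 X0.023 Y9.289
G1 X3.417 Y2.455
G1 X10.649 Y0.023
G1 X17.483 Y3.417
G1 X19.915 Y10.649
; layer 2
G0 Z9.901
G0 X19.915 Y10.649
G1 X16.521 Y17.483
G1 X9.289 Y19.915
G1 X2.455 Y16.521
G1 X0.023 Y9.289
G1 X3.417 Y2.455
G1 X10.649 Y0.023
G1 X17.483 Y3.417
G1 X19.915 Y10.649
; layer 3
G0 Z14.851
G0 X19.915 Y10.649
G1 X16.521 Y17.483
G1 X9.289 Y19.915
G1 X2.455 Y16.521
G1 X0.023 Y9.289
G1 X3.417 Y2.455
G1 X10.649 Y0.023
G1 X17.483 Y3.417
G1 X19.915 Y10.649
; layer 4
G0 Z19.802
G0 X19.915 Y10.649
G1 X16.521 Y17.483
G1 X9.289 Y19.915
G1 X2.455 Y16.521
G1 X0.023 Y9.289
G1 X3.417 Y2.455
G1 X10.649 Y0.023
G1 X17.483 Y3.417
G1 X19.915 Y10.649
; layer 5
G0 Z24.752
G0 X19.915 Y10.649
G1 X16.521 Y17.483
G1 X9.289 Y19.915
G1 X2.455 Y16.521
G1 X0.023 Y9.289
G1 X3.417 Y2.455
G1 X10.649 Y0.023
G1 X17.483 Y3.417
G1 X19.915 Y10.649
M2 ; end

The solid is a regular 8-sided prism (a cylinder approximated with 8 flat sides), circumscribed radius ≈ 9.97 mm, height ≈ 24.8 mm. Slicing at Δz = 4.950 mm — 5 equal slices spanning the solid's height, so layer i sits at z = i·h/5 — gives 5 non-empty perimeters. Each is a 8-segment closed polygon; G0 lifts to the layer z and rapids to the start vertex, then G1 traces the edges.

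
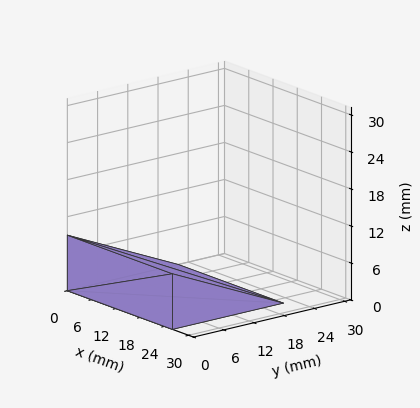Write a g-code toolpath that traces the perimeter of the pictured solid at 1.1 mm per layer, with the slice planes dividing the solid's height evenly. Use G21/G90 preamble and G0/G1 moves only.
Reading the render: the shape is a wedge (ramp): 26 × 22 mm base, rising to 9 mm along the y=0 edge and sloping linearly to z=0 at y=22 (dimensions read to the nearest mm from the axis ticks). For the g-code, the solid's height is divided into equal slices at the stated Δz and each level perimeter traced with G1 moves after a G0 lift.

; perimeter-only toolpath
G21 ; units = mm
G90 ; absolute positioning
G28 ; home
; layer 1
G0 Z1.1
G0 X0.0 Y0.0
G1 X26.0 Y0.0
G1 X26.0 Y19.2
G1 X0.0 Y19.2
G1 X0.0 Y0.0
; layer 2
G0 Z2.2
G0 X0.0 Y0.0
G1 X26.0 Y0.0
G1 X26.0 Y16.5
G1 X0.0 Y16.5
G1 X0.0 Y0.0
; layer 3
G0 Z3.4
G0 X0.0 Y0.0
G1 X26.0 Y0.0
G1 X26.0 Y13.8
G1 X0.0 Y13.8
G1 X0.0 Y0.0
; layer 4
G0 Z4.5
G0 X0.0 Y0.0
G1 X26.0 Y0.0
G1 X26.0 Y11.0
G1 X0.0 Y11.0
G1 X0.0 Y0.0
; layer 5
G0 Z5.6
G0 X0.0 Y0.0
G1 X26.0 Y0.0
G1 X26.0 Y8.2
G1 X0.0 Y8.2
G1 X0.0 Y0.0
; layer 6
G0 Z6.8
G0 X0.0 Y0.0
G1 X26.0 Y0.0
G1 X26.0 Y5.5
G1 X0.0 Y5.5
G1 X0.0 Y0.0
; layer 7
G0 Z7.9
G0 X0.0 Y0.0
G1 X26.0 Y0.0
G1 X26.0 Y2.8
G1 X0.0 Y2.8
G1 X0.0 Y0.0
M2 ; end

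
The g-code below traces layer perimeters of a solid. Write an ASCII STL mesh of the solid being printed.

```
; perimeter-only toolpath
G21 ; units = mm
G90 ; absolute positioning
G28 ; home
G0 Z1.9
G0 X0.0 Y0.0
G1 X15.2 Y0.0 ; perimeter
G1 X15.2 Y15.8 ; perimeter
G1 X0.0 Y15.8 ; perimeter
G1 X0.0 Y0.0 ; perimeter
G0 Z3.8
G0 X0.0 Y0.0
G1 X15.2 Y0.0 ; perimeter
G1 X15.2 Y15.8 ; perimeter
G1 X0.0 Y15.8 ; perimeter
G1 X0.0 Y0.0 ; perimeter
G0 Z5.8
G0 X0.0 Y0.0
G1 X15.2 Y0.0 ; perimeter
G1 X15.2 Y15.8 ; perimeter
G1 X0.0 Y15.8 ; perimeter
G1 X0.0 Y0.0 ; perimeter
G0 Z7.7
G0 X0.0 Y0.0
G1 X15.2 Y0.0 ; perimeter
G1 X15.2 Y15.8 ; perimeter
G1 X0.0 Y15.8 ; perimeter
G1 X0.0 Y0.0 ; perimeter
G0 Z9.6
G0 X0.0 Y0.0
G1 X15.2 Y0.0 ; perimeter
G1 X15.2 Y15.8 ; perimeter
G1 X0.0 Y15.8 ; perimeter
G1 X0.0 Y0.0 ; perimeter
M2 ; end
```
solid part
  facet normal 0.0000 0.0000 -1.0000
    outer loop
      vertex 15.2 15.8 0.0
      vertex 15.2 0.0 0.0
      vertex 0.0 0.0 0.0
    endloop
  endfacet
  facet normal 0.0000 0.0000 -1.0000
    outer loop
      vertex 0.0 15.8 0.0
      vertex 15.2 15.8 0.0
      vertex 0.0 0.0 0.0
    endloop
  endfacet
  facet normal 0.0000 0.0000 1.0000
    outer loop
      vertex 0.0 0.0 9.6
      vertex 15.2 0.0 9.6
      vertex 15.2 15.8 9.6
    endloop
  endfacet
  facet normal 0.0000 0.0000 1.0000
    outer loop
      vertex 0.0 0.0 9.6
      vertex 15.2 15.8 9.6
      vertex 0.0 15.8 9.6
    endloop
  endfacet
  facet normal 0.0000 -1.0000 0.0000
    outer loop
      vertex 0.0 0.0 0.0
      vertex 15.2 0.0 0.0
      vertex 15.2 0.0 9.6
    endloop
  endfacet
  facet normal 0.0000 -1.0000 0.0000
    outer loop
      vertex 0.0 0.0 0.0
      vertex 15.2 0.0 9.6
      vertex 0.0 0.0 9.6
    endloop
  endfacet
  facet normal 0.0000 1.0000 0.0000
    outer loop
      vertex 15.2 15.8 9.6
      vertex 15.2 15.8 0.0
      vertex 0.0 15.8 0.0
    endloop
  endfacet
  facet normal 0.0000 1.0000 0.0000
    outer loop
      vertex 0.0 15.8 9.6
      vertex 15.2 15.8 9.6
      vertex 0.0 15.8 0.0
    endloop
  endfacet
  facet normal -1.0000 0.0000 0.0000
    outer loop
      vertex 0.0 15.8 9.6
      vertex 0.0 15.8 0.0
      vertex 0.0 0.0 0.0
    endloop
  endfacet
  facet normal -1.0000 0.0000 0.0000
    outer loop
      vertex 0.0 0.0 9.6
      vertex 0.0 15.8 9.6
      vertex 0.0 0.0 0.0
    endloop
  endfacet
  facet normal 1.0000 0.0000 0.0000
    outer loop
      vertex 15.2 0.0 0.0
      vertex 15.2 15.8 0.0
      vertex 15.2 15.8 9.6
    endloop
  endfacet
  facet normal 1.0000 0.0000 0.0000
    outer loop
      vertex 15.2 0.0 0.0
      vertex 15.2 15.8 9.6
      vertex 15.2 0.0 9.6
    endloop
  endfacet
endsolid part

The G0 Z moves step by Δz≈1.9 mm. Every layer's G1 loop is the same polygon, so the solid is a straight extrusion of it from z=0 to z≈9.6. Closing with flat bottom and top caps and triangulating gives 12 facets — a rectangular box, roughly 15.2 × 15.8 mm footprint and 9.6 mm tall.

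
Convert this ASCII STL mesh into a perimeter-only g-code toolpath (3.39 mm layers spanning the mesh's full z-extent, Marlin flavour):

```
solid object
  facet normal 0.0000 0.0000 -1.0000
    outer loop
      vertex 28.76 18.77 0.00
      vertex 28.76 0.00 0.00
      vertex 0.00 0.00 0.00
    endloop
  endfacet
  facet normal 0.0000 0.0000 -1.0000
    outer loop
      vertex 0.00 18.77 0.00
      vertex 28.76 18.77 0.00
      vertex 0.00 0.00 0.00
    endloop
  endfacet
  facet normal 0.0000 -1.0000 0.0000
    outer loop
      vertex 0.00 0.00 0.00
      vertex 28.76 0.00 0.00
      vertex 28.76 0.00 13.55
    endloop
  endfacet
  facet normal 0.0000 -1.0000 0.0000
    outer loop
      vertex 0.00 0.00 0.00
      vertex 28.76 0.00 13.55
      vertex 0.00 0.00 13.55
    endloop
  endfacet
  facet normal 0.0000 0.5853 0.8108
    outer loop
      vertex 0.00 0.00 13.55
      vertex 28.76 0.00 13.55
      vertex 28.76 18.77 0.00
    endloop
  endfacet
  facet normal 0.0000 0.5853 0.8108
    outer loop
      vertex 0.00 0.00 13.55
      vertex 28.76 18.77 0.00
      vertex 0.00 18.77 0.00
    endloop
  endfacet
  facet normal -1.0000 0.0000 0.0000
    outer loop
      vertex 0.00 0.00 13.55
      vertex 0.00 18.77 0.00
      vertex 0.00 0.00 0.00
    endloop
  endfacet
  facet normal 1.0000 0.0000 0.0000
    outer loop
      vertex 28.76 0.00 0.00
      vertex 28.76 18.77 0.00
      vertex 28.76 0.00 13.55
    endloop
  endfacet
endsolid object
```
; perimeter-only toolpath
G21 ; units = mm
G90 ; absolute positioning
G28 ; home
; layer 1
G0 Z3.39
G0 X0.00 Y0.00
G1 X28.76 Y0.00
G1 X28.76 Y14.08
G1 X0.00 Y14.08
G1 X0.00 Y0.00
; layer 2
G0 Z6.78
G0 X0.00 Y0.00
G1 X28.76 Y0.00
G1 X28.76 Y9.38
G1 X0.00 Y9.38
G1 X0.00 Y0.00
; layer 3
G0 Z10.16
G0 X0.00 Y0.00
G1 X28.76 Y0.00
G1 X28.76 Y4.69
G1 X0.00 Y4.69
G1 X0.00 Y0.00
M2 ; end

The solid is a wedge (ramp): 28.8 × 18.8 mm base, rising to 13.6 mm along the y=0 edge and sloping linearly to z=0 at y=18.8. Slicing at Δz = 3.39 mm — 4 equal slices spanning the solid's height, so layer i sits at z = i·h/4 — gives 3 non-empty perimeters. Each is a 4-segment closed polygon; G0 lifts to the layer z and rapids to the start vertex, then G1 traces the edges. The cross-section shrinks linearly with z (the slice at the apex is degenerate and omitted).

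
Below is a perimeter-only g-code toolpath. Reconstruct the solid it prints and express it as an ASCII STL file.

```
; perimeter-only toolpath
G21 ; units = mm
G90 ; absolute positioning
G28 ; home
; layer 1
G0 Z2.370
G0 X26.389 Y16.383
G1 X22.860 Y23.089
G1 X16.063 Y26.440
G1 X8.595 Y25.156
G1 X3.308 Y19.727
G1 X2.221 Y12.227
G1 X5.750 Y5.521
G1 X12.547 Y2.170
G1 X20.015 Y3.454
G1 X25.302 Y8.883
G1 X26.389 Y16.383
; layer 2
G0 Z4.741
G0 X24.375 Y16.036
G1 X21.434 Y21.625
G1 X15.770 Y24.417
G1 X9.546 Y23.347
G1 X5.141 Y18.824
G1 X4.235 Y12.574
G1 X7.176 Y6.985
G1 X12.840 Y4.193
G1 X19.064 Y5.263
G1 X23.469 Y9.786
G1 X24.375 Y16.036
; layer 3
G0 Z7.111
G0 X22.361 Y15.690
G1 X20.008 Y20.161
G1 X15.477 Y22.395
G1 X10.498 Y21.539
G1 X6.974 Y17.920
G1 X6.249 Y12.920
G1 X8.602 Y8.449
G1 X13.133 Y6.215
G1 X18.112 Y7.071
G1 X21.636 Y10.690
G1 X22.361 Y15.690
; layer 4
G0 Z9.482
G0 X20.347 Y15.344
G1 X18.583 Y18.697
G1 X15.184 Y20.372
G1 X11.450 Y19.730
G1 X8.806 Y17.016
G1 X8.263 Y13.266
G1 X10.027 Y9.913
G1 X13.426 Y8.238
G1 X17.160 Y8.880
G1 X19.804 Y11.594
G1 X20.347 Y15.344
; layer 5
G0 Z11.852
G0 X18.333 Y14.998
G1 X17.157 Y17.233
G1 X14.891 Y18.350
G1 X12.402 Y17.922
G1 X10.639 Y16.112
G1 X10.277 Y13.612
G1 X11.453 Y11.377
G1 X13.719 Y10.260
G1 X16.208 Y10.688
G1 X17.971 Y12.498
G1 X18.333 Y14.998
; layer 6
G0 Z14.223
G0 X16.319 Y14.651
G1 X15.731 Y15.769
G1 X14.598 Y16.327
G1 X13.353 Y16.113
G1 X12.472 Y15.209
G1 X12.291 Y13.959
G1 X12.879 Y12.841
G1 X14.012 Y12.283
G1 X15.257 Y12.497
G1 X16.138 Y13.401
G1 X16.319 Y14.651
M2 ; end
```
solid part
  facet normal 0.0000 0.0000 -1.0000
    outer loop
      vertex 16.356 28.462 0.000
      vertex 24.286 24.553 0.000
      vertex 28.403 16.729 0.000
    endloop
  endfacet
  facet normal 0.0000 0.0000 -1.0000
    outer loop
      vertex 7.643 26.964 0.000
      vertex 16.356 28.462 0.000
      vertex 28.403 16.729 0.000
    endloop
  endfacet
  facet normal 0.0000 0.0000 -1.0000
    outer loop
      vertex 1.475 20.631 0.000
      vertex 7.643 26.964 0.000
      vertex 28.403 16.729 0.000
    endloop
  endfacet
  facet normal 0.0000 0.0000 -1.0000
    outer loop
      vertex 0.207 11.881 0.000
      vertex 1.475 20.631 0.000
      vertex 28.403 16.729 0.000
    endloop
  endfacet
  facet normal 0.0000 0.0000 -1.0000
    outer loop
      vertex 4.324 4.057 0.000
      vertex 0.207 11.881 0.000
      vertex 28.403 16.729 0.000
    endloop
  endfacet
  facet normal 0.0000 0.0000 -1.0000
    outer loop
      vertex 12.254 0.148 0.000
      vertex 4.324 4.057 0.000
      vertex 28.403 16.729 0.000
    endloop
  endfacet
  facet normal 0.0000 0.0000 -1.0000
    outer loop
      vertex 20.967 1.646 0.000
      vertex 12.254 0.148 0.000
      vertex 28.403 16.729 0.000
    endloop
  endfacet
  facet normal 0.0000 0.0000 -1.0000
    outer loop
      vertex 27.135 7.979 0.000
      vertex 20.967 1.646 0.000
      vertex 28.403 16.729 0.000
    endloop
  endfacet
  facet normal 0.6843 0.3601 0.6340
    outer loop
      vertex 28.403 16.729 0.000
      vertex 24.286 24.553 0.000
      vertex 14.305 14.305 16.593
    endloop
  endfacet
  facet normal 0.3419 0.6936 0.6340
    outer loop
      vertex 24.286 24.553 0.000
      vertex 16.356 28.462 0.000
      vertex 14.305 14.305 16.593
    endloop
  endfacet
  facet normal -0.1310 0.7621 0.6340
    outer loop
      vertex 16.356 28.462 0.000
      vertex 7.643 26.964 0.000
      vertex 14.305 14.305 16.593
    endloop
  endfacet
  facet normal -0.5540 0.5395 0.6340
    outer loop
      vertex 7.643 26.964 0.000
      vertex 1.475 20.631 0.000
      vertex 14.305 14.305 16.593
    endloop
  endfacet
  facet normal -0.7653 0.1109 0.6340
    outer loop
      vertex 1.475 20.631 0.000
      vertex 0.207 11.881 0.000
      vertex 14.305 14.305 16.593
    endloop
  endfacet
  facet normal -0.6843 -0.3601 0.6340
    outer loop
      vertex 0.207 11.881 0.000
      vertex 4.324 4.057 0.000
      vertex 14.305 14.305 16.593
    endloop
  endfacet
  facet normal -0.3419 -0.6936 0.6340
    outer loop
      vertex 4.324 4.057 0.000
      vertex 12.254 0.148 0.000
      vertex 14.305 14.305 16.593
    endloop
  endfacet
  facet normal 0.1310 -0.7621 0.6340
    outer loop
      vertex 12.254 0.148 0.000
      vertex 20.967 1.646 0.000
      vertex 14.305 14.305 16.593
    endloop
  endfacet
  facet normal 0.5540 -0.5395 0.6340
    outer loop
      vertex 20.967 1.646 0.000
      vertex 27.135 7.979 0.000
      vertex 14.305 14.305 16.593
    endloop
  endfacet
  facet normal 0.7653 -0.1109 0.6340
    outer loop
      vertex 27.135 7.979 0.000
      vertex 28.403 16.729 0.000
      vertex 14.305 14.305 16.593
    endloop
  endfacet
endsolid part

The G0 Z moves step by Δz≈2.370 mm. The G1 loops shrink linearly with z, so the solid tapers from its base footprint up to z≈16.6. Closing with a flat bottom cap and the tapered top and triangulating gives 18 facets — a regular 10-sided pyramid, base circumscribed radius ≈ 14.3 mm, apex at z ≈ 16.6 mm.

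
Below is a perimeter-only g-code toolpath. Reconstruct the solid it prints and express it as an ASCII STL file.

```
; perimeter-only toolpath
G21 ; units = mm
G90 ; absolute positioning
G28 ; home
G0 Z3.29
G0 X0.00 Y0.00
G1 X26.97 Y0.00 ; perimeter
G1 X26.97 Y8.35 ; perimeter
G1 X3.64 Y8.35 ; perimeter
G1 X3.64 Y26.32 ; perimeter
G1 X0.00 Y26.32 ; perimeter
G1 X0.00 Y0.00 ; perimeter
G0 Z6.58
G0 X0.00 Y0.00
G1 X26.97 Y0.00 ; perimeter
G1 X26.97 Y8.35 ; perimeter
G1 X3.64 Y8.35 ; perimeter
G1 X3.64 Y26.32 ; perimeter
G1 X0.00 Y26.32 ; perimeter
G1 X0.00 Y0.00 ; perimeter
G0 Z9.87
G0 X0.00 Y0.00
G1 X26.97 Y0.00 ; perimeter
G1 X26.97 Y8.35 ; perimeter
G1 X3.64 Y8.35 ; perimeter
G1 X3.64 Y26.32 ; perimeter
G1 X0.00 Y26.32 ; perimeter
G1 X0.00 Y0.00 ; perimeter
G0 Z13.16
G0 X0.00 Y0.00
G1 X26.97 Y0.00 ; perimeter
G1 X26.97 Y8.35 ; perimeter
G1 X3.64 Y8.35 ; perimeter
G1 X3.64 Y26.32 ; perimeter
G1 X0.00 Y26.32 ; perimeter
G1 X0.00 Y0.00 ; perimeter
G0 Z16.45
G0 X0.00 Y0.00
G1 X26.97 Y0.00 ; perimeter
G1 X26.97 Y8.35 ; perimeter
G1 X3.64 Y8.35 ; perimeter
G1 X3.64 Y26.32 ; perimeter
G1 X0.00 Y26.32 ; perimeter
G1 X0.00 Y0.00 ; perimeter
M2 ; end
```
solid part
  facet normal 0.0000 0.0000 -1.0000
    outer loop
      vertex 26.97 8.35 0.00
      vertex 26.97 0.00 0.00
      vertex 0.00 0.00 0.00
    endloop
  endfacet
  facet normal 0.0000 0.0000 -1.0000
    outer loop
      vertex 3.64 8.35 0.00
      vertex 26.97 8.35 0.00
      vertex 0.00 0.00 0.00
    endloop
  endfacet
  facet normal 0.0000 0.0000 -1.0000
    outer loop
      vertex 3.64 26.32 0.00
      vertex 3.64 8.35 0.00
      vertex 0.00 0.00 0.00
    endloop
  endfacet
  facet normal 0.0000 0.0000 -1.0000
    outer loop
      vertex 0.00 26.32 0.00
      vertex 3.64 26.32 0.00
      vertex 0.00 0.00 0.00
    endloop
  endfacet
  facet normal 0.0000 0.0000 1.0000
    outer loop
      vertex 0.00 0.00 16.45
      vertex 26.97 0.00 16.45
      vertex 26.97 8.35 16.45
    endloop
  endfacet
  facet normal 0.0000 0.0000 1.0000
    outer loop
      vertex 0.00 0.00 16.45
      vertex 26.97 8.35 16.45
      vertex 3.64 8.35 16.45
    endloop
  endfacet
  facet normal 0.0000 0.0000 1.0000
    outer loop
      vertex 0.00 0.00 16.45
      vertex 3.64 8.35 16.45
      vertex 3.64 26.32 16.45
    endloop
  endfacet
  facet normal 0.0000 0.0000 1.0000
    outer loop
      vertex 0.00 0.00 16.45
      vertex 3.64 26.32 16.45
      vertex 0.00 26.32 16.45
    endloop
  endfacet
  facet normal 0.0000 -1.0000 0.0000
    outer loop
      vertex 0.00 0.00 0.00
      vertex 26.97 0.00 0.00
      vertex 26.97 0.00 16.45
    endloop
  endfacet
  facet normal 0.0000 -1.0000 0.0000
    outer loop
      vertex 0.00 0.00 0.00
      vertex 26.97 0.00 16.45
      vertex 0.00 0.00 16.45
    endloop
  endfacet
  facet normal 1.0000 0.0000 0.0000
    outer loop
      vertex 26.97 0.00 0.00
      vertex 26.97 8.35 0.00
      vertex 26.97 8.35 16.45
    endloop
  endfacet
  facet normal 1.0000 0.0000 0.0000
    outer loop
      vertex 26.97 0.00 0.00
      vertex 26.97 8.35 16.45
      vertex 26.97 0.00 16.45
    endloop
  endfacet
  facet normal 0.0000 1.0000 0.0000
    outer loop
      vertex 26.97 8.35 0.00
      vertex 3.64 8.35 0.00
      vertex 3.64 8.35 16.45
    endloop
  endfacet
  facet normal 0.0000 1.0000 0.0000
    outer loop
      vertex 26.97 8.35 0.00
      vertex 3.64 8.35 16.45
      vertex 26.97 8.35 16.45
    endloop
  endfacet
  facet normal 1.0000 0.0000 0.0000
    outer loop
      vertex 3.64 8.35 0.00
      vertex 3.64 26.32 0.00
      vertex 3.64 26.32 16.45
    endloop
  endfacet
  facet normal 1.0000 0.0000 0.0000
    outer loop
      vertex 3.64 8.35 0.00
      vertex 3.64 26.32 16.45
      vertex 3.64 8.35 16.45
    endloop
  endfacet
  facet normal 0.0000 1.0000 0.0000
    outer loop
      vertex 3.64 26.32 0.00
      vertex 0.00 26.32 0.00
      vertex 0.00 26.32 16.45
    endloop
  endfacet
  facet normal 0.0000 1.0000 0.0000
    outer loop
      vertex 3.64 26.32 0.00
      vertex 0.00 26.32 16.45
      vertex 3.64 26.32 16.45
    endloop
  endfacet
  facet normal -1.0000 0.0000 0.0000
    outer loop
      vertex 0.00 26.32 0.00
      vertex 0.00 0.00 0.00
      vertex 0.00 0.00 16.45
    endloop
  endfacet
  facet normal -1.0000 0.0000 0.0000
    outer loop
      vertex 0.00 26.32 0.00
      vertex 0.00 0.00 16.45
      vertex 0.00 26.32 16.45
    endloop
  endfacet
endsolid part

The G0 Z moves step by Δz≈3.29 mm. Every layer's G1 loop is the same polygon, so the solid is a straight extrusion of it from z=0 to z≈16.4. Closing with flat bottom and top caps and triangulating gives 20 facets — an L-shaped prism: outer 27 × 26.3 mm, arm thicknesses ≈ 8.35 mm (horizontal) and 3.64 mm (vertical), extruded 16.4 mm in z.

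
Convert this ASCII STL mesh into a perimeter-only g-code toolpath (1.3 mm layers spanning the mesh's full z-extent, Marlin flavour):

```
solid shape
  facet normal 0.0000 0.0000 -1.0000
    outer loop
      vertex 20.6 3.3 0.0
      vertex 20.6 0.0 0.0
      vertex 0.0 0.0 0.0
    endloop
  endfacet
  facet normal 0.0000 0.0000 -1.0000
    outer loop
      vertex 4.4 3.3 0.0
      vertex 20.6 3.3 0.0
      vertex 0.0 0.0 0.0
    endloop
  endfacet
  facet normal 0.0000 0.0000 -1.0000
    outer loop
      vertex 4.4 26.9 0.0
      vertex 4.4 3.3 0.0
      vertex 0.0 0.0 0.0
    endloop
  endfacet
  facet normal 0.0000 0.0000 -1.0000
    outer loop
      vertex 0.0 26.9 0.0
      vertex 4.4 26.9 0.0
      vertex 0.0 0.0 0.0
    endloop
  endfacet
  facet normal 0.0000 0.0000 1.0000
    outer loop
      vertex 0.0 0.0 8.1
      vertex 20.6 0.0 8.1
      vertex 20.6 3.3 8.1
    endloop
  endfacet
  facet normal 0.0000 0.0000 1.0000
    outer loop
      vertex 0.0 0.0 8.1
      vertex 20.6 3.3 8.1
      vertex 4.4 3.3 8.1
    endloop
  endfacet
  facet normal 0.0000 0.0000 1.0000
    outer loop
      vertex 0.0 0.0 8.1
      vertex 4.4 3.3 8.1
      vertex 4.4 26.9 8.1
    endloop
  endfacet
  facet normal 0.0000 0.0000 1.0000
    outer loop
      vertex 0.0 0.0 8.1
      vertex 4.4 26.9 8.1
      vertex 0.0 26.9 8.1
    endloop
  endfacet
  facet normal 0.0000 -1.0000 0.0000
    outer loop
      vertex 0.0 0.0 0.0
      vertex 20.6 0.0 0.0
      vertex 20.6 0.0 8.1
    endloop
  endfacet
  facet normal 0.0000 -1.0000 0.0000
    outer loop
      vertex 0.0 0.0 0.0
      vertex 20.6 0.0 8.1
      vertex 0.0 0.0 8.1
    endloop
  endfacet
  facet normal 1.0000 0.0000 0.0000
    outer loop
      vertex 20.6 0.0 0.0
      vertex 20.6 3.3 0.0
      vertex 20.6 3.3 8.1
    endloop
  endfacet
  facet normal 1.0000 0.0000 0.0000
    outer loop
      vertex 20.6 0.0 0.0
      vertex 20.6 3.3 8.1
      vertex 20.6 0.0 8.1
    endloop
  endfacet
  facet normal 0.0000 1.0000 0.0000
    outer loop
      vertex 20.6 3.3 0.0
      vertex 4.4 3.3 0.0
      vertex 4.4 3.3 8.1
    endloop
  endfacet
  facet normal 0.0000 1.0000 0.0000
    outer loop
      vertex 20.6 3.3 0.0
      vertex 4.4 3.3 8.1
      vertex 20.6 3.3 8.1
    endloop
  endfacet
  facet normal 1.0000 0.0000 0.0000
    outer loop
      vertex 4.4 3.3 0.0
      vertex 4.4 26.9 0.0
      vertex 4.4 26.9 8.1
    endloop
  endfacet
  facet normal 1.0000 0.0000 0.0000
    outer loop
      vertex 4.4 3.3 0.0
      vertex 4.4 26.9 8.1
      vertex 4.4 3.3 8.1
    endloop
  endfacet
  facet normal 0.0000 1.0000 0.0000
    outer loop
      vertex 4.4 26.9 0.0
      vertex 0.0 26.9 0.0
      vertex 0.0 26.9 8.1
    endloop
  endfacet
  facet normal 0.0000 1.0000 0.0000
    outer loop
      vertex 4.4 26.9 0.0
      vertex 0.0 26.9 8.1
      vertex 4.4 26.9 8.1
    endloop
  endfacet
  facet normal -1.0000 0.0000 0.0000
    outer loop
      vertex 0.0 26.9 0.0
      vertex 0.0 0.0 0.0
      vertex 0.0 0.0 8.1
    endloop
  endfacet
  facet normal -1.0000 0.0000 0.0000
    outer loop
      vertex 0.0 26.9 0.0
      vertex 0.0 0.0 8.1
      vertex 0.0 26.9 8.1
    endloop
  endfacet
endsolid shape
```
; perimeter-only toolpath
G21 ; units = mm
G90 ; absolute positioning
G28 ; home
; layer 1
G0 Z1.3
G0 X0.0 Y0.0
G1 X20.6 Y0.0
G1 X20.6 Y3.3
G1 X4.4 Y3.3
G1 X4.4 Y26.9
G1 X0.0 Y26.9
G1 X0.0 Y0.0
; layer 2
G0 Z2.7
G0 X0.0 Y0.0
G1 X20.6 Y0.0
G1 X20.6 Y3.3
G1 X4.4 Y3.3
G1 X4.4 Y26.9
G1 X0.0 Y26.9
G1 X0.0 Y0.0
; layer 3
G0 Z4.0
G0 X0.0 Y0.0
G1 X20.6 Y0.0
G1 X20.6 Y3.3
G1 X4.4 Y3.3
G1 X4.4 Y26.9
G1 X0.0 Y26.9
G1 X0.0 Y0.0
; layer 4
G0 Z5.4
G0 X0.0 Y0.0
G1 X20.6 Y0.0
G1 X20.6 Y3.3
G1 X4.4 Y3.3
G1 X4.4 Y26.9
G1 X0.0 Y26.9
G1 X0.0 Y0.0
; layer 5
G0 Z6.7
G0 X0.0 Y0.0
G1 X20.6 Y0.0
G1 X20.6 Y3.3
G1 X4.4 Y3.3
G1 X4.4 Y26.9
G1 X0.0 Y26.9
G1 X0.0 Y0.0
; layer 6
G0 Z8.1
G0 X0.0 Y0.0
G1 X20.6 Y0.0
G1 X20.6 Y3.3
G1 X4.4 Y3.3
G1 X4.4 Y26.9
G1 X0.0 Y26.9
G1 X0.0 Y0.0
M2 ; end

The solid is an L-shaped prism: outer 20.6 × 26.9 mm, arm thicknesses ≈ 3.3 mm (horizontal) and 4.4 mm (vertical), extruded 8.1 mm in z. Slicing at Δz = 1.3 mm — 6 equal slices spanning the solid's height, so layer i sits at z = i·h/6 — gives 6 non-empty perimeters. Each is a 6-segment closed polygon; G0 lifts to the layer z and rapids to the start vertex, then G1 traces the edges.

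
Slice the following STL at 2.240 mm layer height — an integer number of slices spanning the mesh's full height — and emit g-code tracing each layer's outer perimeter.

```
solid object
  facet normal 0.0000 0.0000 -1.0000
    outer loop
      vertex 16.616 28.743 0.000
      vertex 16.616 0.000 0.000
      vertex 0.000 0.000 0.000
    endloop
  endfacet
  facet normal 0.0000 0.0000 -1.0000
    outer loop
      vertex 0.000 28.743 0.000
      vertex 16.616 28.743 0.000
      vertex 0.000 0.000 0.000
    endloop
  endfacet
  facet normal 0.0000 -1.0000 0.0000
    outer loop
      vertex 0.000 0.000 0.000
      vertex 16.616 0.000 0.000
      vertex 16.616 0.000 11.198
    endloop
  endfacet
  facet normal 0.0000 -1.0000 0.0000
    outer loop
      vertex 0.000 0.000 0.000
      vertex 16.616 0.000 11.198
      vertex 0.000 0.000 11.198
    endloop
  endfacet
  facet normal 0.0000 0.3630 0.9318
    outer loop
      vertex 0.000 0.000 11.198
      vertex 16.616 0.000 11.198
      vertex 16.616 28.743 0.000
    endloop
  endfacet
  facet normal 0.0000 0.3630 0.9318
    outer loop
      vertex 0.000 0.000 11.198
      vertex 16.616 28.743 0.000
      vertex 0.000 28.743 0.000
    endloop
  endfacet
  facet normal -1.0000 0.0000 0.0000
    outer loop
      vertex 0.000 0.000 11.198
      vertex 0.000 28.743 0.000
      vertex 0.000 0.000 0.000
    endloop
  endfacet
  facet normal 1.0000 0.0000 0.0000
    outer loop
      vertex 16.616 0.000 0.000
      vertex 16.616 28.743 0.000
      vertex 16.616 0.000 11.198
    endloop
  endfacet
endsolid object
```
; perimeter-only toolpath
G21 ; units = mm
G90 ; absolute positioning
G28 ; home
; layer 1
G0 Z2.240
G0 X0.000 Y0.000
G1 X16.616 Y0.000
G1 X16.616 Y22.994
G1 X0.000 Y22.994
G1 X0.000 Y0.000
; layer 2
G0 Z4.479
G0 X0.000 Y0.000
G1 X16.616 Y0.000
G1 X16.616 Y17.246
G1 X0.000 Y17.246
G1 X0.000 Y0.000
; layer 3
G0 Z6.719
G0 X0.000 Y0.000
G1 X16.616 Y0.000
G1 X16.616 Y11.497
G1 X0.000 Y11.497
G1 X0.000 Y0.000
; layer 4
G0 Z8.958
G0 X0.000 Y0.000
G1 X16.616 Y0.000
G1 X16.616 Y5.749
G1 X0.000 Y5.749
G1 X0.000 Y0.000
M2 ; end

The solid is a wedge (ramp): 16.6 × 28.7 mm base, rising to 11.2 mm along the y=0 edge and sloping linearly to z=0 at y=28.7. Slicing at Δz = 2.240 mm — 5 equal slices spanning the solid's height, so layer i sits at z = i·h/5 — gives 4 non-empty perimeters. Each is a 4-segment closed polygon; G0 lifts to the layer z and rapids to the start vertex, then G1 traces the edges. The cross-section shrinks linearly with z (the slice at the apex is degenerate and omitted).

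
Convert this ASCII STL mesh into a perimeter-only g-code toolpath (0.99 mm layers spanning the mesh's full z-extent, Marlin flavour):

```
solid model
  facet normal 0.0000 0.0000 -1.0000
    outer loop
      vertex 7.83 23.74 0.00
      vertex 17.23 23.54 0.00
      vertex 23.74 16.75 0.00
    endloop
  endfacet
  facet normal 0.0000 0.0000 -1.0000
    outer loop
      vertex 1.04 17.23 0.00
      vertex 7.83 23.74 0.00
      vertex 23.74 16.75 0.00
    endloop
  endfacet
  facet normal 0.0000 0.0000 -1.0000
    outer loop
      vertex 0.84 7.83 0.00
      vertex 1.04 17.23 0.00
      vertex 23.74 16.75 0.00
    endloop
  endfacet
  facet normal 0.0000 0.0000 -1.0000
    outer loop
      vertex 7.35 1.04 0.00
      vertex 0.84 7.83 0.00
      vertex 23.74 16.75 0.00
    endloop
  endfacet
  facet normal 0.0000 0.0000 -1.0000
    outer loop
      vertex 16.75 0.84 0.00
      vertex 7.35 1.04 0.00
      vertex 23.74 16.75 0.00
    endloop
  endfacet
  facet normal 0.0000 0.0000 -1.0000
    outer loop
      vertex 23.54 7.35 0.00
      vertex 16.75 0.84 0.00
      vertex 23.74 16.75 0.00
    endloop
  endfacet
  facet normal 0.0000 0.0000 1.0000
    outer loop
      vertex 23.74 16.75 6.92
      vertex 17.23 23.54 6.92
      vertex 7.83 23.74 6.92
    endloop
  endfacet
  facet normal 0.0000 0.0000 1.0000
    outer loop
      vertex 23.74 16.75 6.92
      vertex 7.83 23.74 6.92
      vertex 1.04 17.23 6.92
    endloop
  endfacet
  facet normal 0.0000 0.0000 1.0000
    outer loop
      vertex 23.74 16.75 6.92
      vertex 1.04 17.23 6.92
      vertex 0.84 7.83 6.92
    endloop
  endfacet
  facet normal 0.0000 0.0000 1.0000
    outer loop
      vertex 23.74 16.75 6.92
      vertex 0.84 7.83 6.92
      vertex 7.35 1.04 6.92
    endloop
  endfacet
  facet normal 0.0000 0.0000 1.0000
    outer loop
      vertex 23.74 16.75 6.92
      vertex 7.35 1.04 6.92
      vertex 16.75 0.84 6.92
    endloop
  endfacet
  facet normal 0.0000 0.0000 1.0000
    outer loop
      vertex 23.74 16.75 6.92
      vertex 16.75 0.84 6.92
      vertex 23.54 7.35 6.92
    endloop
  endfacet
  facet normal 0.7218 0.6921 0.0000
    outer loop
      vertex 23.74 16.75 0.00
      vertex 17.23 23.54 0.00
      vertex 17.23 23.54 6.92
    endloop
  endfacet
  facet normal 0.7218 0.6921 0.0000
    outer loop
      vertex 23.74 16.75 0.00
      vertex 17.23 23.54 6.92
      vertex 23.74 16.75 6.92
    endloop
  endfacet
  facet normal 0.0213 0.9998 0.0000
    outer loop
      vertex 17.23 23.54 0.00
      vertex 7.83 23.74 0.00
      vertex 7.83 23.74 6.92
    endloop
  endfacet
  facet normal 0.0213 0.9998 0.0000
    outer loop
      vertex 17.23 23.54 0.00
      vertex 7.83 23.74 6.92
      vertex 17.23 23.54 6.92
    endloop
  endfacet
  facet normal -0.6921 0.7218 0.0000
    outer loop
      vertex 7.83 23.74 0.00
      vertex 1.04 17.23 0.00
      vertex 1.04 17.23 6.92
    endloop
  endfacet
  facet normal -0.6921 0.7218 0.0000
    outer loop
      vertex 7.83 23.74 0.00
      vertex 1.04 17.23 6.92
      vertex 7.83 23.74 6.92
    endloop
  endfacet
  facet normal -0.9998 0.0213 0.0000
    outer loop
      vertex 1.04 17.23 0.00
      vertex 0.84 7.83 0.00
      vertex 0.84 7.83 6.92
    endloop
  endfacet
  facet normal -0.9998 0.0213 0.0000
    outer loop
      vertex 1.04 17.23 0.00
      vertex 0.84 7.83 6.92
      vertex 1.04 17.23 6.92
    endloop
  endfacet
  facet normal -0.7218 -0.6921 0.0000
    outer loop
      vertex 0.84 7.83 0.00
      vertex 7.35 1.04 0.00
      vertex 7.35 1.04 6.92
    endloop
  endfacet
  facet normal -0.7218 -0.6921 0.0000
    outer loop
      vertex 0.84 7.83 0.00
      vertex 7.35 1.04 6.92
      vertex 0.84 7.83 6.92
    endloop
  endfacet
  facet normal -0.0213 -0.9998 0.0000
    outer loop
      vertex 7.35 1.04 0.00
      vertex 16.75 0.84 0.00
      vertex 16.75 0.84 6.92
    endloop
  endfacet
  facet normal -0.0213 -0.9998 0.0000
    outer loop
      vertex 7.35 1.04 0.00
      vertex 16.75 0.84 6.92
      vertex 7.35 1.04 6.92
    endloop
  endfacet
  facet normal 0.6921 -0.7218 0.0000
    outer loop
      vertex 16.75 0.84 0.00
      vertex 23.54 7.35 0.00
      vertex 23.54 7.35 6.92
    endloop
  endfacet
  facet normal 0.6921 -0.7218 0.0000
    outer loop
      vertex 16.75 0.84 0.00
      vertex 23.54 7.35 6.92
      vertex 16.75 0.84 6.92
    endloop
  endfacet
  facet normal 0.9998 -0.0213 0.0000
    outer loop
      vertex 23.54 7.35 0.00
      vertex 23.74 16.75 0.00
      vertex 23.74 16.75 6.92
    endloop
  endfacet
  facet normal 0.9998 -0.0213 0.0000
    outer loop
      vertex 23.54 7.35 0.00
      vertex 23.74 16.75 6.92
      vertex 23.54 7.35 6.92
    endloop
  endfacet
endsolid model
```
; perimeter-only toolpath
G21 ; units = mm
G90 ; absolute positioning
G28 ; home
; layer 1
G0 Z0.99
G0 X23.74 Y16.75
G1 X17.23 Y23.54
G1 X7.83 Y23.74
G1 X1.04 Y17.23
G1 X0.84 Y7.83
G1 X7.35 Y1.04
G1 X16.75 Y0.84
G1 X23.54 Y7.35
G1 X23.74 Y16.75
; layer 2
G0 Z1.98
G0 X23.74 Y16.75
G1 X17.23 Y23.54
G1 X7.83 Y23.74
G1 X1.04 Y17.23
G1 X0.84 Y7.83
G1 X7.35 Y1.04
G1 X16.75 Y0.84
G1 X23.54 Y7.35
G1 X23.74 Y16.75
; layer 3
G0 Z2.97
G0 X23.74 Y16.75
G1 X17.23 Y23.54
G1 X7.83 Y23.74
G1 X1.04 Y17.23
G1 X0.84 Y7.83
G1 X7.35 Y1.04
G1 X16.75 Y0.84
G1 X23.54 Y7.35
G1 X23.74 Y16.75
; layer 4
G0 Z3.95
G0 X23.74 Y16.75
G1 X17.23 Y23.54
G1 X7.83 Y23.74
G1 X1.04 Y17.23
G1 X0.84 Y7.83
G1 X7.35 Y1.04
G1 X16.75 Y0.84
G1 X23.54 Y7.35
G1 X23.74 Y16.75
; layer 5
G0 Z4.94
G0 X23.74 Y16.75
G1 X17.23 Y23.54
G1 X7.83 Y23.74
G1 X1.04 Y17.23
G1 X0.84 Y7.83
G1 X7.35 Y1.04
G1 X16.75 Y0.84
G1 X23.54 Y7.35
G1 X23.74 Y16.75
; layer 6
G0 Z5.93
G0 X23.74 Y16.75
G1 X17.23 Y23.54
G1 X7.83 Y23.74
G1 X1.04 Y17.23
G1 X0.84 Y7.83
G1 X7.35 Y1.04
G1 X16.75 Y0.84
G1 X23.54 Y7.35
G1 X23.74 Y16.75
; layer 7
G0 Z6.92
G0 X23.74 Y16.75
G1 X17.23 Y23.54
G1 X7.83 Y23.74
G1 X1.04 Y17.23
G1 X0.84 Y7.83
G1 X7.35 Y1.04
G1 X16.75 Y0.84
G1 X23.54 Y7.35
G1 X23.74 Y16.75
M2 ; end

The solid is a regular 8-sided prism (a cylinder approximated with 8 flat sides), circumscribed radius ≈ 12.3 mm, height ≈ 6.92 mm. Slicing at Δz = 0.99 mm — 7 equal slices spanning the solid's height, so layer i sits at z = i·h/7 — gives 7 non-empty perimeters. Each is a 8-segment closed polygon; G0 lifts to the layer z and rapids to the start vertex, then G1 traces the edges.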